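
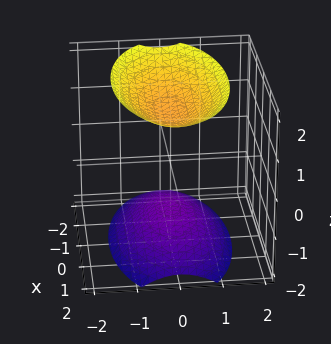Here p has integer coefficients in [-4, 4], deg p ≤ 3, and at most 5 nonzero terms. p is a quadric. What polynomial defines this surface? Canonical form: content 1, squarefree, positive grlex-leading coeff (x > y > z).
x^2 + 3*y^2 - 2*z^2 + 3

There are 2 components. Treating them together as one polynomial.
deg p = 2. Two sheets facing apart; a quadric.
Symmetries: mirror symmetry y ↦ −y ⇒ only even powers of y; it's symmetric under x → −x, forcing even powers of x; the z ↦ −z reflection is a symmetry, so z appears only in even powers.
Checking where it meets the axes: it misses every integer gridline on the y-axis; no x-intercept at any integer in the box.
Solving for integer coefficients yields p as stated.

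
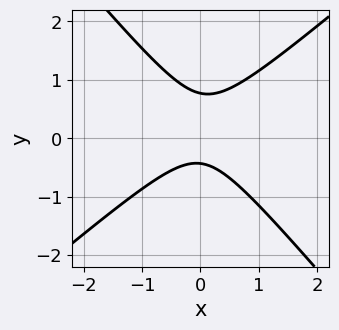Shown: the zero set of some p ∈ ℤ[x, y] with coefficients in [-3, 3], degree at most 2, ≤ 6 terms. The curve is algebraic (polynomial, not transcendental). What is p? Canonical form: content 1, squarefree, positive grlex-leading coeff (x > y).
(a) The degree is 2 — a generic line meets the curve in up to 2 points.
(b) Observable constraints: no x-intercept at any integer in the box.
(c) Fitting integer coefficients to these (and the overall shape) gives p.

3*x^2 - x*y - 3*y^2 + y + 1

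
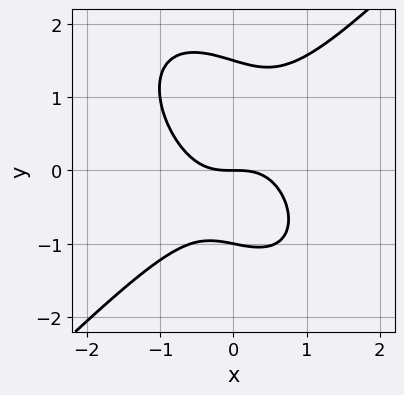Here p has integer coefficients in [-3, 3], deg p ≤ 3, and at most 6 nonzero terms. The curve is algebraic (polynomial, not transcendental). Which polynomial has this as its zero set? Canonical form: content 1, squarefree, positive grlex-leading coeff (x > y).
3*x^3 - x*y^2 - 2*y^3 + y^2 + 3*y

First, degree: the shape is more complex than any degree-2 curve, so deg p = 3.
Next, reading off the gridlines: the y-axis gridline crossings are at y ∈ {-1, 0}; it meets the x-axis at x = 0 (among the integer gridlines).
Finally, matching integer coefficients to the picture gives p.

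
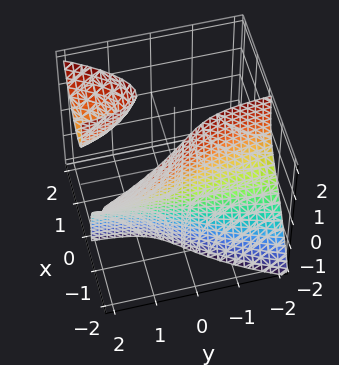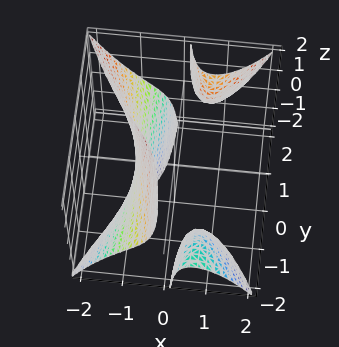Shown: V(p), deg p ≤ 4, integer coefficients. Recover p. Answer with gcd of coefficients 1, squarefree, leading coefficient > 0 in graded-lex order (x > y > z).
3*x^3 - 3*x*y*z + 2

1. There are 3 components. Treating them together as one polynomial.
2. Degree: a generic line meets the surface in up to 3 points, so deg p = 3.
3. Checking where it meets the axes: it misses every integer gridline on the z-axis; it misses every integer gridline on the y-axis.
4. Solving for integer coefficients yields p as stated.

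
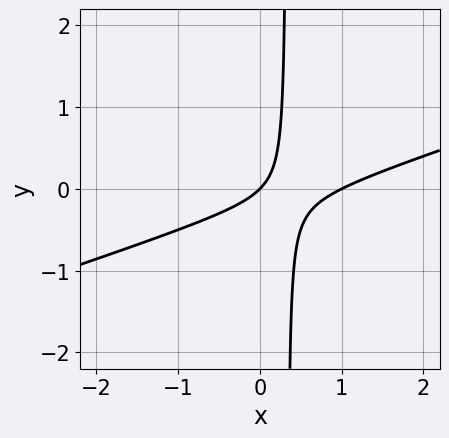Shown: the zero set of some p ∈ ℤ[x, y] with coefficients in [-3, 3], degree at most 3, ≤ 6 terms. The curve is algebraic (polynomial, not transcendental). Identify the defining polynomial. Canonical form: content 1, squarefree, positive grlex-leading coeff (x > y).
1. The degree is 2 — no degree-1 curve has this shape.
2. From the visible intercepts: among the integer gridlines, it crosses the x-axis at x ∈ {0, 1}; one y-axis crossing is at y = 0.
3. Together with the visible shape, these determine p as stated.

x^2 - 3*x*y - x + y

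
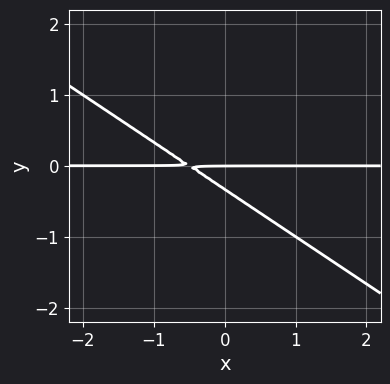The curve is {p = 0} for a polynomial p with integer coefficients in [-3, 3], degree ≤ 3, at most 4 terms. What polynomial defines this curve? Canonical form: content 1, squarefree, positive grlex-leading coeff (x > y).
2*x*y + 3*y^2 + y

(a) deg p = 2.
(b) From the visible intercepts: one y-axis crossing is at y = 0; the visible x-axis segment lies entirely on the curve.
(c) Solving for integer coefficients yields p as stated.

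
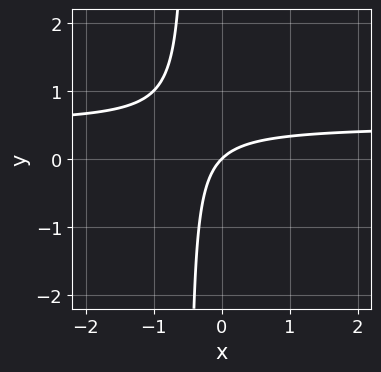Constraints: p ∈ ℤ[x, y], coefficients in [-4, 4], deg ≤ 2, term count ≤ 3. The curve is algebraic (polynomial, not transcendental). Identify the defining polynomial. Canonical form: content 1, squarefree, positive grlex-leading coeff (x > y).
2*x*y - x + y

First, the degree is 2 — a generic line meets the curve in up to 2 points.
Next, checking where it meets the axes: one y-axis crossing is at y = 0; it crosses the x-axis at the gridline x = 0.
Finally, together with the visible shape, these determine p as stated.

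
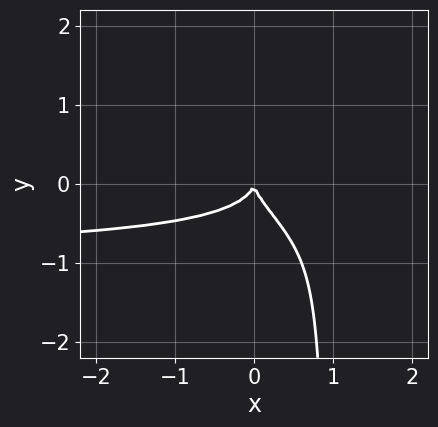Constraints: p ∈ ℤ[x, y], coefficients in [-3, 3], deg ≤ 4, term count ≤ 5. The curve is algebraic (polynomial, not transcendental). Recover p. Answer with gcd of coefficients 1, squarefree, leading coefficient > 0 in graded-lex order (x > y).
3*x*y^3 - 2*x^2*y - 2*x*y^2 - 3*y^3 - 2*x^2

Degree: no degree-3 curve has this shape, so deg p = 4.
Checking where it meets the axes: it meets the y-axis at y = 0 (among the integer gridlines); it meets the x-axis at x = 0 (among the integer gridlines).
Together with the visible shape, these determine p as stated.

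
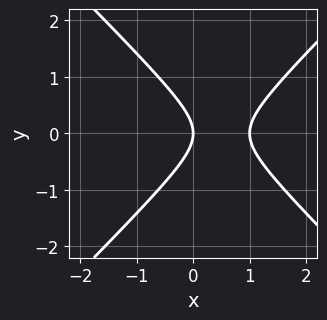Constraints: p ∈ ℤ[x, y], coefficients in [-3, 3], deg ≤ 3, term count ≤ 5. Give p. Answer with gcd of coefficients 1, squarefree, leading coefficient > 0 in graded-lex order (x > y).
The degree is 2 — a generic line meets the curve in up to 2 points.
Symmetries: the y ↦ −y reflection is a symmetry, so y appears only in even powers.
Reading off the gridlines: among the integer gridlines, it crosses the x-axis at x ∈ {0, 1}; one y-axis crossing is at y = 0.
These observations pin down the coefficients.

x^2 - y^2 - x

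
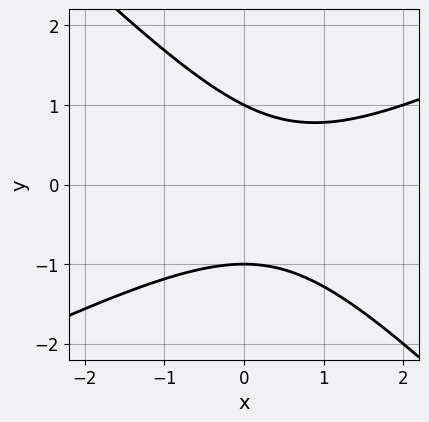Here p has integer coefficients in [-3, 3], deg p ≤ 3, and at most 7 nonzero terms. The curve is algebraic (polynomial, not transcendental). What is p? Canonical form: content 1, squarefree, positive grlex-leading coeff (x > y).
The degree is 2 — no degree-1 curve has this shape.
Reading off the gridlines: the y-axis gridline crossings are at y ∈ {-1, 1}; no x-intercept at any integer in the box.
The integer polynomial consistent with all of this is the stated p.

x^2 - x*y - 2*y^2 - x + 2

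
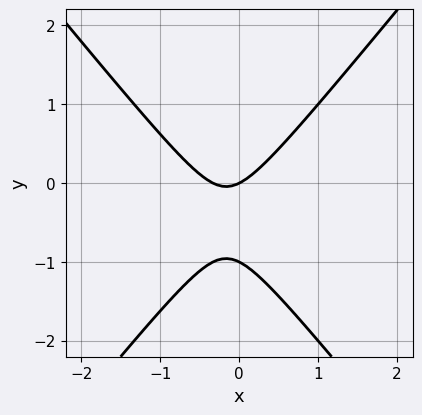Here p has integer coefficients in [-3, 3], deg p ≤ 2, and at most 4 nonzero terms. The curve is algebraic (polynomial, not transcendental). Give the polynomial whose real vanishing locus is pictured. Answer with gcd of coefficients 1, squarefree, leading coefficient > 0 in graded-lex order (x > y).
First, degree: a generic line meets the curve in up to 2 points, so deg p = 2.
Next, from the axis intercepts and sections: it meets the x-axis at x = 0 (among the integer gridlines); the y-axis gridline crossings are at y ∈ {-1, 0}.
Finally, the integer polynomial consistent with all of this is the stated p.

3*x^2 - 2*y^2 + x - 2*y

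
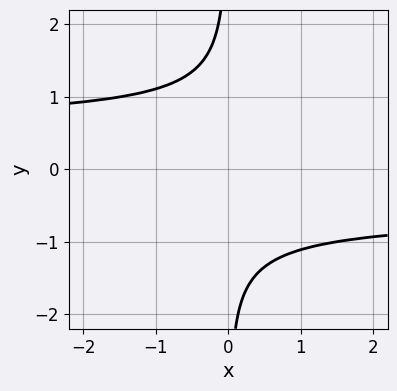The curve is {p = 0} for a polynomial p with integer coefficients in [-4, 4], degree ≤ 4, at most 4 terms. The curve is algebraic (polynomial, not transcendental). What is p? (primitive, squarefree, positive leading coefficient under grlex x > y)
The degree is 4 — no degree-3 curve has this shape.
Reading off the gridlines: the curve avoids every integer x-axis point in the box; it misses every integer gridline on the y-axis.
Solving for integer coefficients yields p as stated.

3*x*y^3 - x*y + 3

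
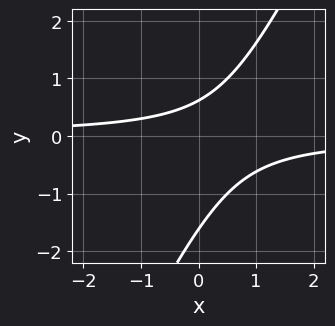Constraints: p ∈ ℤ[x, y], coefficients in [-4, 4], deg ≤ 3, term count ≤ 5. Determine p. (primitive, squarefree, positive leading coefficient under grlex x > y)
(a) deg p = 2. A generic line meets the curve in up to 2 points.
(b) Reading off the gridlines: it misses every integer gridline on the x-axis.
(c) Together with the visible shape, these determine p as stated.

2*x*y - y^2 - y + 1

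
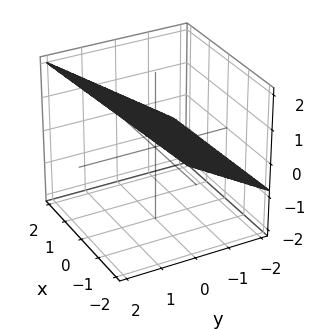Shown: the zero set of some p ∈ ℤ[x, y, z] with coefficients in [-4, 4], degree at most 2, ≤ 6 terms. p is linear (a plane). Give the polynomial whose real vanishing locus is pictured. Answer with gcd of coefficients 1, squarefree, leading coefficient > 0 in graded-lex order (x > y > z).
x - 3*y + 3*z - 2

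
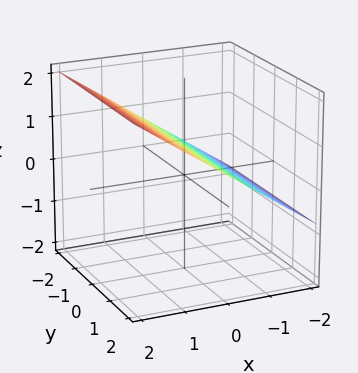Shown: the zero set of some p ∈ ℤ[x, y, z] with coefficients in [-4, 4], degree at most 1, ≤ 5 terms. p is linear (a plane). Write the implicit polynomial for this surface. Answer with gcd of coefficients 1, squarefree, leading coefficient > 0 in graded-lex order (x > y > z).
1. Degree: every cross-section is a straight line — this is a plane, so deg p = 1.
2. Reading off the gridlines: it misses every integer gridline on the y-axis; it crosses the x-axis at the gridline x = -1.
3. The integer polynomial consistent with all of this is the stated p.

2*x - 3*z + 2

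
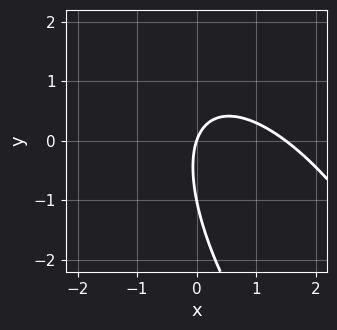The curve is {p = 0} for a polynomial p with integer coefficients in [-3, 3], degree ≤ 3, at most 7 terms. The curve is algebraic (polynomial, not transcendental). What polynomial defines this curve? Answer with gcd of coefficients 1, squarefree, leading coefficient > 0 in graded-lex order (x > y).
2*x^2 + 2*x*y + y^2 - 3*x + y

(a) deg p = 2.
(b) Checking where it meets the axes: it meets the x-axis at x = 0 (among the integer gridlines); the y-axis gridline crossings are at y ∈ {-1, 0}.
(c) Matching integer coefficients to the picture gives p.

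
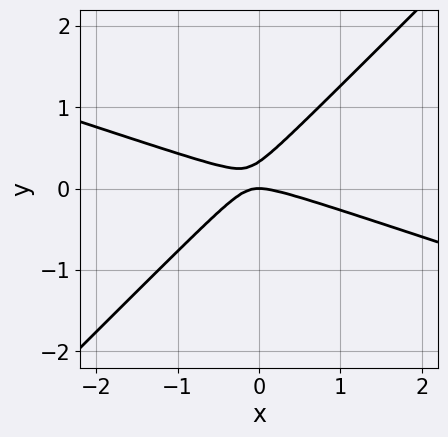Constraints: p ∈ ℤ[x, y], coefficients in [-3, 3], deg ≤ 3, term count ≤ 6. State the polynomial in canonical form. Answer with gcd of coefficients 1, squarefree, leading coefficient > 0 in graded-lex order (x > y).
First, the degree is 2 — no degree-1 curve has this shape.
Next, observable constraints: one y-axis crossing is at y = 0; it crosses the x-axis at the gridline x = 0.
Finally, these observations pin down the coefficients.

x^2 + 2*x*y - 3*y^2 + y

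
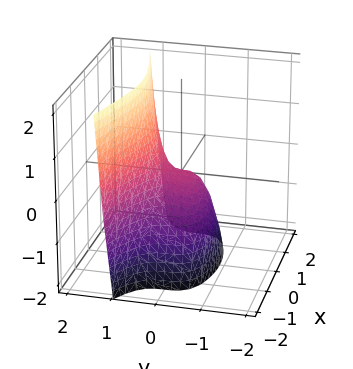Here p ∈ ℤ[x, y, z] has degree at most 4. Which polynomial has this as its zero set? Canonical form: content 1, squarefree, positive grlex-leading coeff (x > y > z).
3*y^3 - x^2 - z

(a) Degree: the shape is more complex than any degree-2 surface, so deg p = 3.
(b) From the visible intercepts: it crosses the y-axis at the gridline y = 0; it meets the z-axis at z = 0 (among the integer gridlines); one x-axis crossing is at x = 0.
(c) Matching integer coefficients to the picture gives p.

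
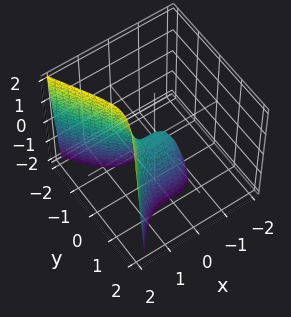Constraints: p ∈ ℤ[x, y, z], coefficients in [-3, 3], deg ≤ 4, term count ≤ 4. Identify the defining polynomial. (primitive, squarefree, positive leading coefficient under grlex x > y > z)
2*x^3 - 3*y^2 - z

deg p = 3. No degree-2 surface has this shape.
Observable constraints: one x-axis crossing is at x = 0; it meets the y-axis at y = 0 (among the integer gridlines); it crosses the z-axis at the gridline z = 0.
Solving for integer coefficients yields p as stated.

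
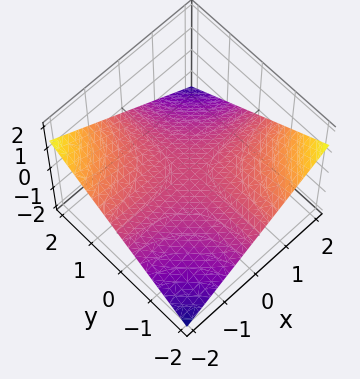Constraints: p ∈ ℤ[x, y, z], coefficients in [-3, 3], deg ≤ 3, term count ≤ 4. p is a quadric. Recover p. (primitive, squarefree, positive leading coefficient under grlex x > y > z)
(a) The degree is 2 — a hyperbolic paraboloid; a quadric.
(b) Observable constraints: every point of the y-axis in the box is on the surface; it meets the z-axis at z = 0 (among the integer gridlines); every point of the x-axis in the box is on the surface.
(c) Fitting integer coefficients to these (and the overall shape) gives p.

x*y + 3*z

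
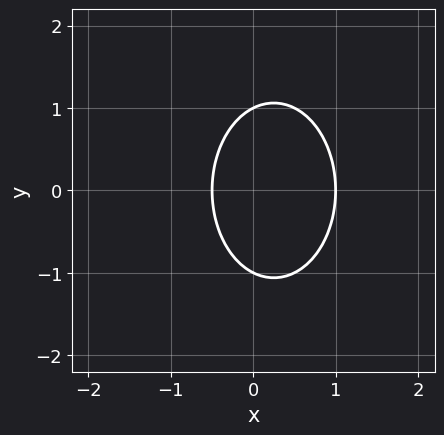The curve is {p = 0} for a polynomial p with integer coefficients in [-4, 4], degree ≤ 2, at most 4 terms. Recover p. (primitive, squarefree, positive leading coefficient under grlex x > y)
2*x^2 + y^2 - x - 1

First, deg p = 2.
Next, symmetries: it's symmetric under y → −y, forcing even powers of y.
Next, checking where it meets the axes: one x-axis crossing is at x = 1; the y-axis gridline crossings are at y ∈ {-1, 1}.
Finally, matching integer coefficients to the picture gives p.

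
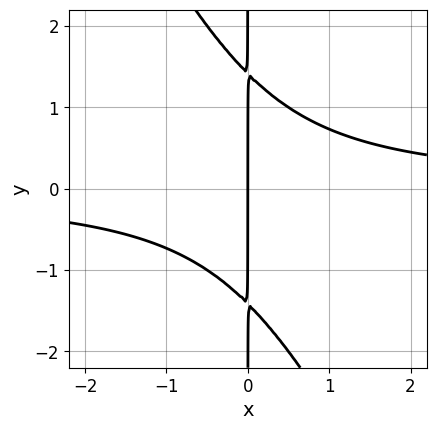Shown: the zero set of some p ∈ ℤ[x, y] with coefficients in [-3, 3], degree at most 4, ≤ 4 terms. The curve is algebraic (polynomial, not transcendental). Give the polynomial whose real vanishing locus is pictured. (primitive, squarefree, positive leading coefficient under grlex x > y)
2*x^2*y + x*y^2 - 2*x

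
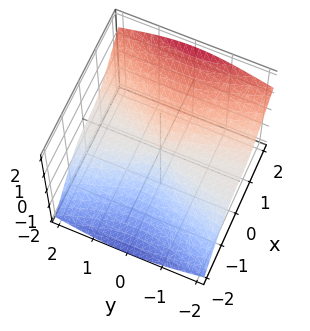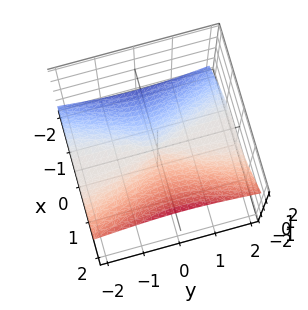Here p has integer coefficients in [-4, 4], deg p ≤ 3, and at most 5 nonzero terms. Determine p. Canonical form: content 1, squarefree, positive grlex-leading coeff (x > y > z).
(a) Degree: no degree-2 surface has this shape, so deg p = 3.
(b) Checking where it meets the axes: every point of the y-axis in the box is on the surface; every point of the z-axis in the box is on the surface; it crosses the x-axis at the gridline x = 0.
(c) These observations pin down the coefficients.

3*x^3 - 3*x^2*z - y^2*z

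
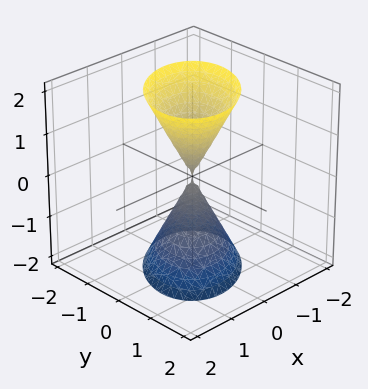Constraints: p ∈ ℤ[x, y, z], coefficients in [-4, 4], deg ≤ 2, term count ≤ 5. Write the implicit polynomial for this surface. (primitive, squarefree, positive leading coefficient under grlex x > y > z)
3*x^2 - 2*x*y + 3*y^2 - z^2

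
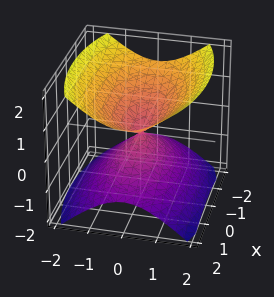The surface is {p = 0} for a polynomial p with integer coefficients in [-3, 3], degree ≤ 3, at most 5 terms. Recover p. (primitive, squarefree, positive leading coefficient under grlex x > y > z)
1. I count 2 distinct pieces. Treating them together as one polynomial.
2. The degree is 2 — a double cone through the origin; a quadric.
3. Symmetries: it's symmetric under y → −y, forcing even powers of y; mirror symmetry x ↦ −x ⇒ only even powers of x; it's symmetric under z → −z, forcing even powers of z.
4. From the visible intercepts: it crosses the y-axis at the gridline y = 0; one z-axis crossing is at z = 0; it meets the x-axis at x = 0 (among the integer gridlines).
5. Solving for integer coefficients yields p as stated.

x^2 + 3*y^2 - 3*z^2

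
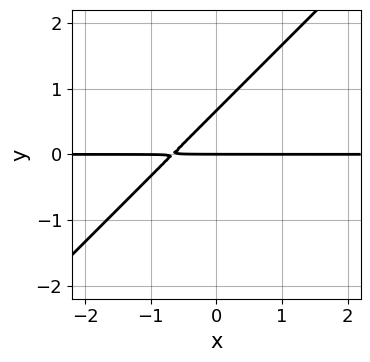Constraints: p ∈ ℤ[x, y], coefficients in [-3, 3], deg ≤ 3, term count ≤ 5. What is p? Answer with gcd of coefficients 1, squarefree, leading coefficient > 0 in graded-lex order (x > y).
3*x*y - 3*y^2 + 2*y

First, degree: no degree-1 curve has this shape, so deg p = 2.
Next, from the visible intercepts: the visible x-axis segment lies entirely on the curve; one y-axis crossing is at y = 0.
Finally, matching integer coefficients to the picture gives p.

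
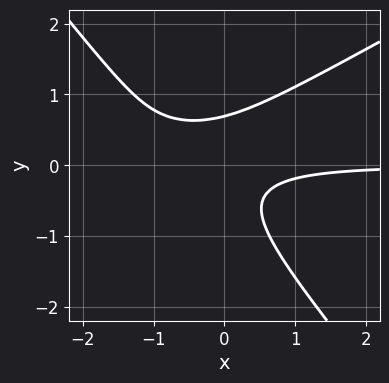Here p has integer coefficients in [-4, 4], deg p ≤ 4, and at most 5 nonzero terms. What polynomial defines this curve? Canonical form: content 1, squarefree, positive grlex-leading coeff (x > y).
1. Degree: the shape is more complex than any degree-2 curve, so deg p = 3.
2. Checking where it meets the axes: it misses every integer gridline on the x-axis.
3. Solving for integer coefficients yields p as stated.

2*x^2*y - 2*x*y^2 - 3*y^3 + 3*x*y + 1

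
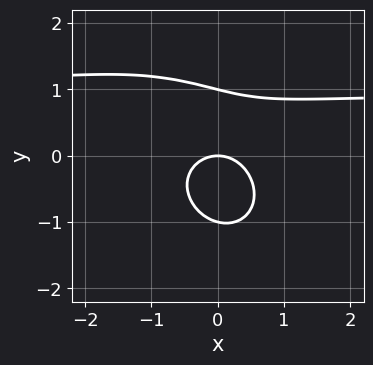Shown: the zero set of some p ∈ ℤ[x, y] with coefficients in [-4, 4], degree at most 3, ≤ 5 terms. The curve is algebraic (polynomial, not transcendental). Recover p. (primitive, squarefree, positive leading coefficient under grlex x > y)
2*x^2*y + x*y^2 + 2*y^3 - 2*x^2 - 2*y

(a) The degree is 3 — a generic line meets the curve in up to 3 points.
(b) From the visible intercepts: the y-axis gridline crossings are at y ∈ {-1, 0, 1}; it crosses the x-axis at the gridline x = 0.
(c) Solving for integer coefficients yields p as stated.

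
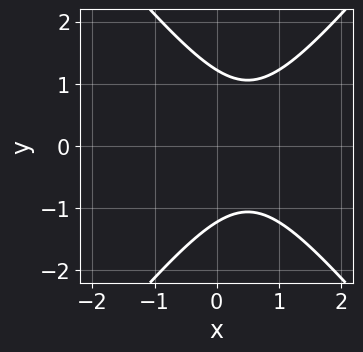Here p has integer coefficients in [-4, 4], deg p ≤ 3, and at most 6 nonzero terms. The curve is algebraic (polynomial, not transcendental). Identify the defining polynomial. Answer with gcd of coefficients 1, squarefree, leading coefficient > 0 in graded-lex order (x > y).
The degree is 2 — the shape is more complex than any degree-1 curve.
Symmetries: it's symmetric under y → −y, forcing even powers of y.
Checking where it meets the axes: it misses every integer gridline on the x-axis.
Assembling these constraints gives the stated polynomial.

3*x^2 - 2*y^2 - 3*x + 3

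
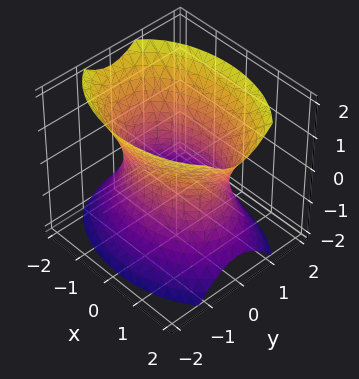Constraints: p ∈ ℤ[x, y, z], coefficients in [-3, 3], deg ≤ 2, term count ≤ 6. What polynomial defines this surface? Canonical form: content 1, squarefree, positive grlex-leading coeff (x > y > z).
x^2 + 2*y^2 - z^2 - 2

(a) The degree is 2 — one connected sheet with a waist; a quadric.
(b) Symmetries: mirror symmetry z ↦ −z ⇒ only even powers of z; mirror symmetry x ↦ −x ⇒ only even powers of x; it's symmetric under y → −y, forcing even powers of y.
(c) From the axis intercepts and sections: the surface avoids every integer z-axis point in the box; among the integer gridlines, it crosses the y-axis at y ∈ {-1, 1}.
(d) These observations pin down the coefficients.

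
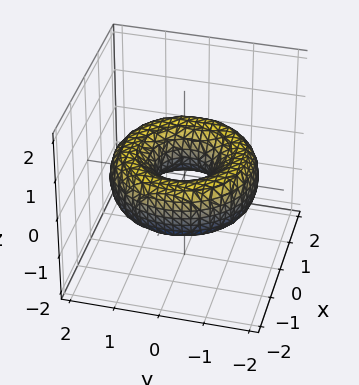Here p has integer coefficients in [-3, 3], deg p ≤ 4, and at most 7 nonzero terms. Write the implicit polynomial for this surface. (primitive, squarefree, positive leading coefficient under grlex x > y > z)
x^4 + 2*x^2*y^2 + y^4 - 3*x^2 - 3*y^2 + 3*z^2 + 1

First, degree: no degree-3 surface has this shape, so deg p = 4.
Next, symmetries: the surface is invariant under rotation about z: p = q(x² + y², z).
Next, from the axis intercepts and sections: the surface avoids every integer z-axis point in the box; a circular section at z = 0 has radius between 0 and 1.
Finally, solving for integer coefficients yields p as stated.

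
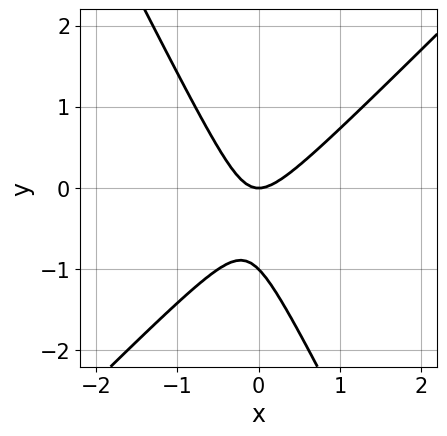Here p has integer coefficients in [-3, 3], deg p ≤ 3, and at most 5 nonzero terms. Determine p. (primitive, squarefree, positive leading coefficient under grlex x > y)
2*x^2 - x*y - y^2 - y

1. deg p = 2. No degree-1 curve has this shape.
2. Observable constraints: the y-axis gridline crossings are at y ∈ {-1, 0}; it crosses the x-axis at the gridline x = 0.
3. Fitting integer coefficients to these (and the overall shape) gives p.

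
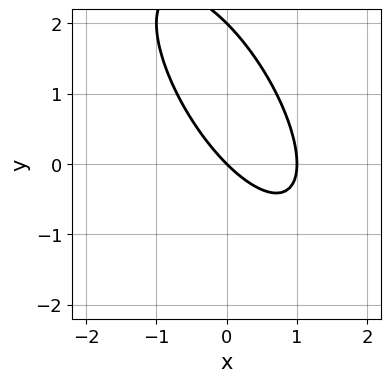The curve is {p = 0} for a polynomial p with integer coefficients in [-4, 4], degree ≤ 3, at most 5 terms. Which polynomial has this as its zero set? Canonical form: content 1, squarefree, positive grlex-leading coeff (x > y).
2*x^2 + 2*x*y + y^2 - 2*x - 2*y

deg p = 2. The shape is more complex than any degree-1 curve.
Reading off the gridlines: the x-axis gridline crossings are at x ∈ {0, 1}; among the integer gridlines, it crosses the y-axis at y ∈ {0, 2}.
Together with the visible shape, these determine p as stated.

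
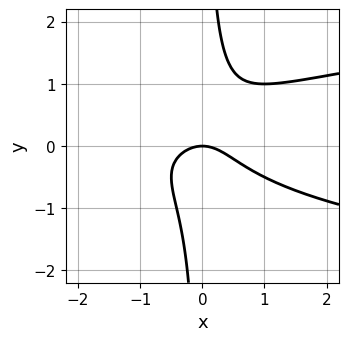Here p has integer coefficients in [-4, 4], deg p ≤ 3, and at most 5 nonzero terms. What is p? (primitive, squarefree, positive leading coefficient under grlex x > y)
2*x*y^2 - x^2 - y

1. Degree: a generic line meets the curve in up to 3 points, so deg p = 3.
2. From the visible intercepts: one x-axis crossing is at x = 0; it crosses the y-axis at the gridline y = 0.
3. These observations pin down the coefficients.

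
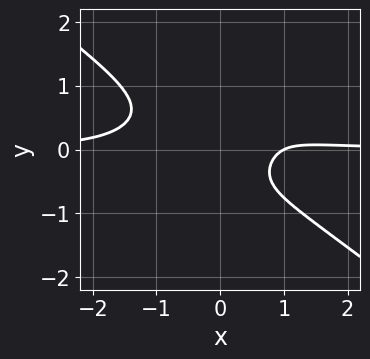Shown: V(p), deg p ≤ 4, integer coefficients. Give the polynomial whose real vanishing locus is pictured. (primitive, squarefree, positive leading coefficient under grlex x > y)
2*x^3*y - 2*x*y^3 + 2*y^4 - x + 1

1. deg p = 4. The shape is more complex than any degree-3 curve.
2. Checking where it meets the axes: it crosses the x-axis at the gridline x = 1; the curve avoids every integer y-axis point in the box.
3. Fitting integer coefficients to these (and the overall shape) gives p.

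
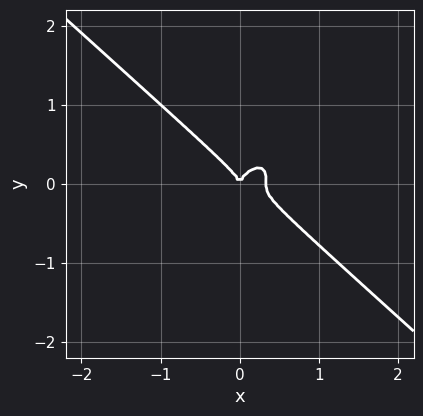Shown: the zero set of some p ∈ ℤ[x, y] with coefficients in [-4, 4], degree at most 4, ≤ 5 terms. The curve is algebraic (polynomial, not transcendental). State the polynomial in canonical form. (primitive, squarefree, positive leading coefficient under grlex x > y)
First, deg p = 3. The shape is more complex than any degree-2 curve.
Then, from the visible intercepts: it meets the x-axis at x = 0 (among the integer gridlines); it meets the y-axis at y = 0 (among the integer gridlines).
Finally, putting this together gives p.

3*x^3 - x*y^2 + 3*y^3 - x^2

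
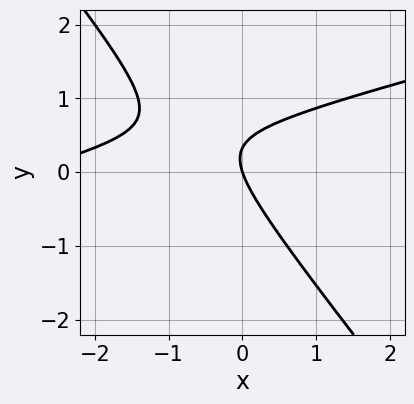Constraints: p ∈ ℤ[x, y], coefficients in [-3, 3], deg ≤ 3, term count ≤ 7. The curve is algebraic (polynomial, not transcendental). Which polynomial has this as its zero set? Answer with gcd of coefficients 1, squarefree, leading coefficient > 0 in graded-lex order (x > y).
1. The degree is 2 — no degree-1 curve has this shape.
2. From the visible intercepts: it crosses the y-axis at the gridline y = 0; it meets the x-axis at x = 0 (among the integer gridlines).
3. Matching integer coefficients to the picture gives p.

x^2 - 3*x*y - 3*y^2 + 3*x + y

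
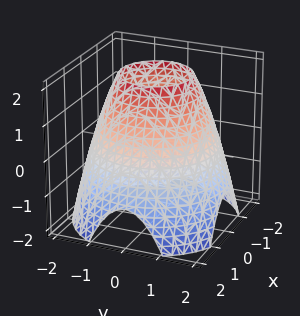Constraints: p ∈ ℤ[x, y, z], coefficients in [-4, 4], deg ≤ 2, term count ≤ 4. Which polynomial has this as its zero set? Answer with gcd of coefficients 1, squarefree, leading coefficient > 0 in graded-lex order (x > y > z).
First, deg p = 2.
Then, symmetries: every cross-section ⟂ z is a circle, so x, y appear only via x² + y².
Next, checking where it meets the axes: no z-intercept at any integer in the box; a circular section at z = 2 has radius exactly 1.
Finally, fitting integer coefficients to these (and the overall shape) gives p.

x^2 + y^2 + z - 3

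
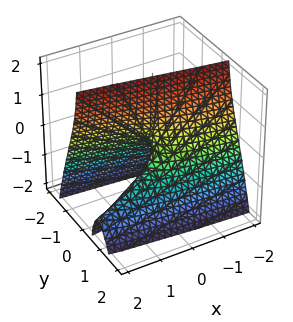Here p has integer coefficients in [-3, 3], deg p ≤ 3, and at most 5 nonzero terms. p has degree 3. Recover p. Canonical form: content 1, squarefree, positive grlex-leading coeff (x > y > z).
1. The degree is 3 — a generic line meets the surface in up to 3 points.
2. Against the integer gridlines: the visible z-axis segment lies entirely on the surface; it meets the y-axis at y = 0 (among the integer gridlines); it meets the x-axis at x = 0 (among the integer gridlines).
3. Assembling these constraints gives the stated polynomial.

3*y^3 + 3*y*z + x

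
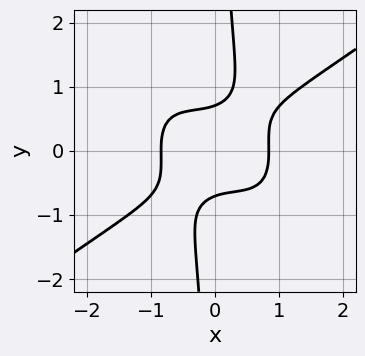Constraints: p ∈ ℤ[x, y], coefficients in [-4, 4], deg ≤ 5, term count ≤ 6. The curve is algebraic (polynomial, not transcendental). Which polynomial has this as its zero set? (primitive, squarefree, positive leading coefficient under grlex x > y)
2*x^4 - 2*x^2*y^2 - 3*x*y^3 + 2*y^2 - 1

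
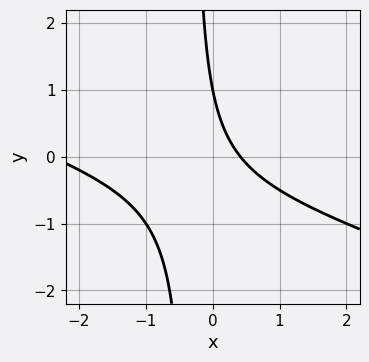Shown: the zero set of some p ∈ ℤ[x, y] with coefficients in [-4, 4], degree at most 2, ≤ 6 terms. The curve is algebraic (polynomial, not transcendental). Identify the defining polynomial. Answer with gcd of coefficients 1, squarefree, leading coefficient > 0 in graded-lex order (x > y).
x^2 + 3*x*y + 2*x + y - 1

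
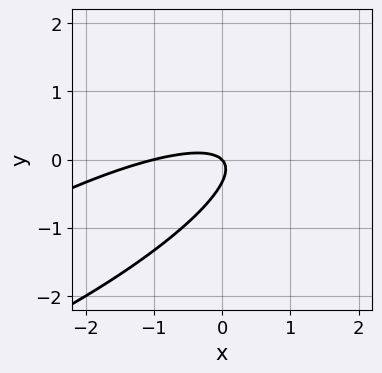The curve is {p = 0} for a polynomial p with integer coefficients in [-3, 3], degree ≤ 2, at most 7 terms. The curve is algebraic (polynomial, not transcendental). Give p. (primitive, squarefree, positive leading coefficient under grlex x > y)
deg p = 2.
From the visible intercepts: it crosses the y-axis at the gridline y = 0; among the integer gridlines, it crosses the x-axis at x ∈ {-1, 0}.
Together with the visible shape, these determine p as stated.

x^2 - 3*x*y + 3*y^2 + x + y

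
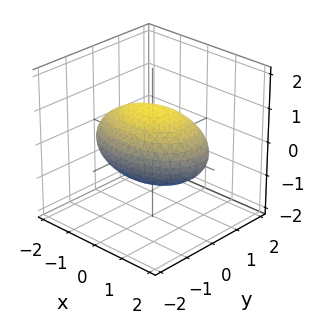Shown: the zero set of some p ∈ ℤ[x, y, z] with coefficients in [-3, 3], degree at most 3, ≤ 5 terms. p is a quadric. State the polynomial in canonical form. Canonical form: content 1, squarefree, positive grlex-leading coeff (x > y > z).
x^2 + 2*y^2 + 3*z^2 - 3

(a) The degree is 2 — bounded and convex; a quadric.
(b) Symmetries: mirror symmetry z ↦ −z ⇒ only even powers of z; mirror symmetry x ↦ −x ⇒ only even powers of x; the y ↦ −y reflection is a symmetry, so y appears only in even powers.
(c) Observable constraints: the z-axis gridline crossings are at z ∈ {-1, 1}.
(d) Assembling these constraints gives the stated polynomial.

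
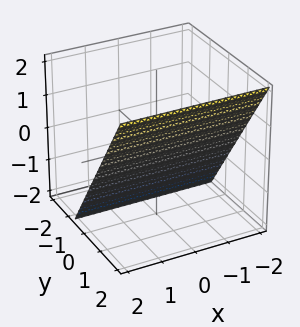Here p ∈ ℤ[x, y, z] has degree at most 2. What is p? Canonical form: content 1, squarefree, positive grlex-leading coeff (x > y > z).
1. Degree: every cross-section is a straight line — this is a plane, so deg p = 1.
2. Against the integer gridlines: the surface avoids every integer x-axis point in the box; it meets the z-axis at z = -1 (among the integer gridlines).
3. The integer polynomial consistent with all of this is the stated p.

3*y - 2*z - 2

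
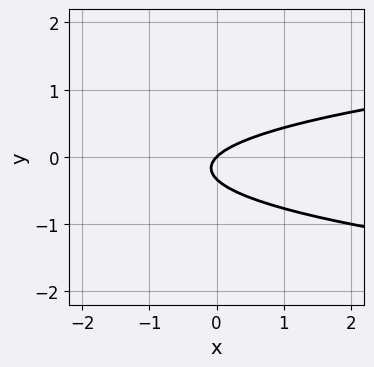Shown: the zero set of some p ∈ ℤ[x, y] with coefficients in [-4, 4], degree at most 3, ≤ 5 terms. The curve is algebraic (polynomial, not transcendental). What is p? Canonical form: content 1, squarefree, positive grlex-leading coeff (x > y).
3*y^2 - x + y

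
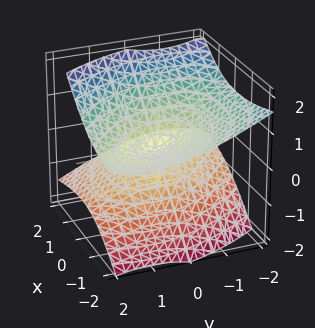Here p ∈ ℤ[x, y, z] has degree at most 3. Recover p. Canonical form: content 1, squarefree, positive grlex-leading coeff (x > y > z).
I count 2 distinct pieces. Treating them together as one polynomial.
deg p = 2. The shape is more complex than any degree-1 surface.
Reading off the gridlines: it crosses the x-axis at the gridline x = 0; it crosses the z-axis at the gridline z = 0; one y-axis crossing is at y = 0.
Solving for integer coefficients yields p as stated.

x^2 + x*y + 2*x*z + y^2 - 3*z^2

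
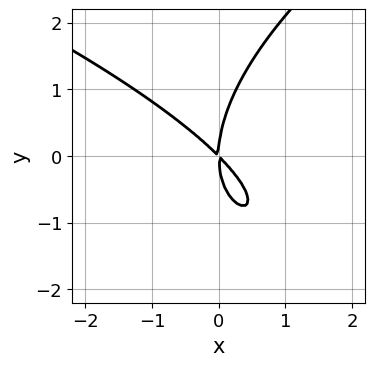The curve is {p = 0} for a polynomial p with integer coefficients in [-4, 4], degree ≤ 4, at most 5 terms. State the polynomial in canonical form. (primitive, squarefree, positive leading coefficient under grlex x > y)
deg p = 3.
Observable constraints: one x-axis crossing is at x = 0; it crosses the y-axis at the gridline y = 0.
Together with the visible shape, these determine p as stated.

y^3 - 3*x^2 - 3*x*y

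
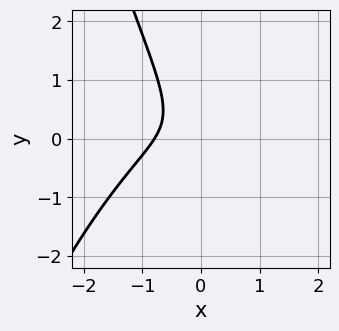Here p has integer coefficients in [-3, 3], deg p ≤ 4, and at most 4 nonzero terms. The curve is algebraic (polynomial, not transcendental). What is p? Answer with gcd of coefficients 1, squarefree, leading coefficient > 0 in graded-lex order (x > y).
2*x^3 + 3*x*y + 2*y^2 + 1

(a) Degree: no degree-2 curve has this shape, so deg p = 3.
(b) From the axis intercepts and sections: no y-intercept at any integer in the box.
(c) These observations pin down the coefficients.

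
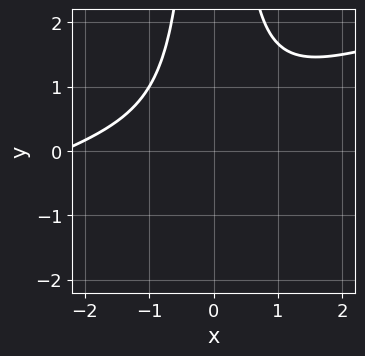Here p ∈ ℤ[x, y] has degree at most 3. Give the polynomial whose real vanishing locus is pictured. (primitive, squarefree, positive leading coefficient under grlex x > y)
x^3 - 3*x^2*y + 2*x^2 + 2

1. deg p = 3. No degree-2 curve has this shape.
2. Observable constraints: the curve avoids every integer x-axis point in the box; it misses every integer gridline on the y-axis.
3. Putting this together gives p.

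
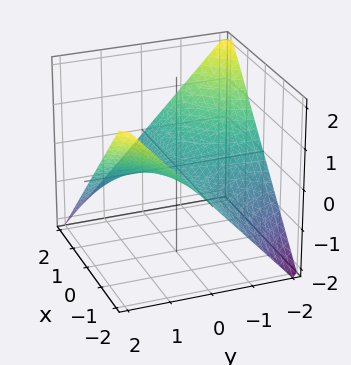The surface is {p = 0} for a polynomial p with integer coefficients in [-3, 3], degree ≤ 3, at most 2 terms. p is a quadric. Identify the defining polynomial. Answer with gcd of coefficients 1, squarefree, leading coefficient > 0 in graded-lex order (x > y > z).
x*y + 2*z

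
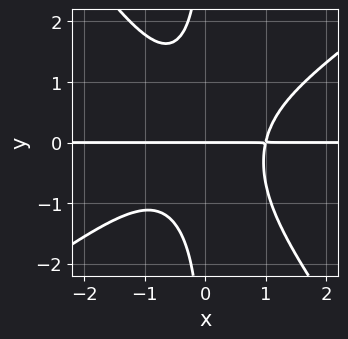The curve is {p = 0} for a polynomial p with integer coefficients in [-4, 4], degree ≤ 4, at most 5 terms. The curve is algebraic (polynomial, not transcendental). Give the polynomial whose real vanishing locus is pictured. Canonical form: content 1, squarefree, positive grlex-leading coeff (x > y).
deg p = 4. The shape is more complex than any degree-3 curve.
From the visible intercepts: every point of the x-axis in the box is on the curve; it crosses the y-axis at the gridline y = 0.
Solving for integer coefficients yields p as stated.

3*x^3*y - 2*x^2*y^2 - 3*x*y^3 - 3*y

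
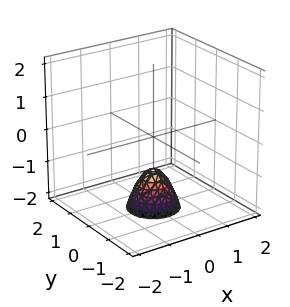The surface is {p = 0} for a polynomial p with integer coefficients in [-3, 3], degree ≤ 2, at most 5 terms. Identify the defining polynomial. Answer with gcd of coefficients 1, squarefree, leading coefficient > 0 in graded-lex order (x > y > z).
1. deg p = 2. A generic line meets the surface in up to 2 points.
2. Symmetries: every cross-section ⟂ z is a circle, so x, y appear only via x² + y².
3. From the axis intercepts and sections: it meets the z-axis at z = -1 (among the integer gridlines); a circular section at z = -2 has radius between 0 and 1; the surface avoids every integer x-axis point in the box.
4. Solving for integer coefficients yields p as stated.

2*x^2 + 2*y^2 + z + 1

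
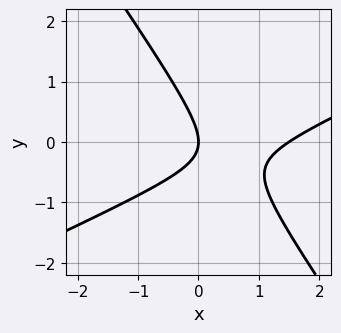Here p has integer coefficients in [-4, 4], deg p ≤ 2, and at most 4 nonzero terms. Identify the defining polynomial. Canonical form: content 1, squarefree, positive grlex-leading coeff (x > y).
(a) The degree is 2 — no degree-1 curve has this shape.
(b) Checking where it meets the axes: it crosses the y-axis at the gridline y = 0; it meets the x-axis at x = 0 (among the integer gridlines).
(c) These observations pin down the coefficients.

2*x^2 - 3*x*y - 3*y^2 - 3*x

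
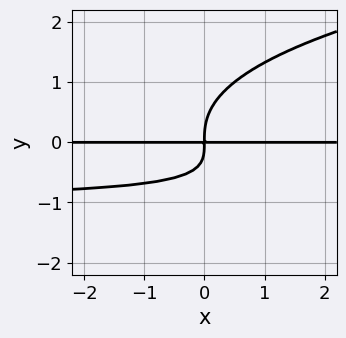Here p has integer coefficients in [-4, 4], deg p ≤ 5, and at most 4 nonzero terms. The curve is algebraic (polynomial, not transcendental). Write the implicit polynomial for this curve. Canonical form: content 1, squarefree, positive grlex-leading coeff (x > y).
y^4 - x*y^2 - x*y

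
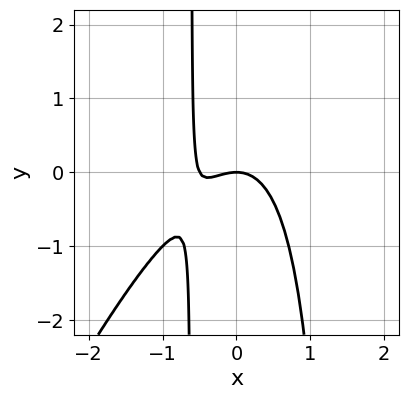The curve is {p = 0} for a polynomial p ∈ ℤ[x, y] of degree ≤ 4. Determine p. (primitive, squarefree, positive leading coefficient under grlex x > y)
The degree is 3 — a generic line meets the curve in up to 3 points.
Observable constraints: one y-axis crossing is at y = 0; it meets the x-axis at x = 0 (among the integer gridlines).
Matching integer coefficients to the picture gives p.

2*x^3 - x^2*y + x^2 + x*y + y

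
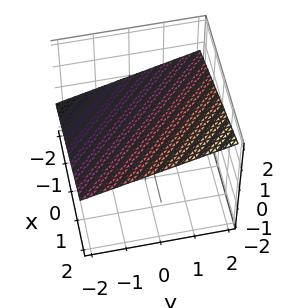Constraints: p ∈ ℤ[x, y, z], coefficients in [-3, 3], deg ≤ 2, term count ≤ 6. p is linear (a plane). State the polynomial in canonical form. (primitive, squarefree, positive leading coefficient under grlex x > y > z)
x + y - 3*z + 2

Degree: every cross-section is a straight line — this is a plane, so deg p = 1.
From the axis intercepts and sections: it meets the x-axis at x = -2 (among the integer gridlines); it meets the y-axis at y = -2 (among the integer gridlines).
The integer polynomial consistent with all of this is the stated p.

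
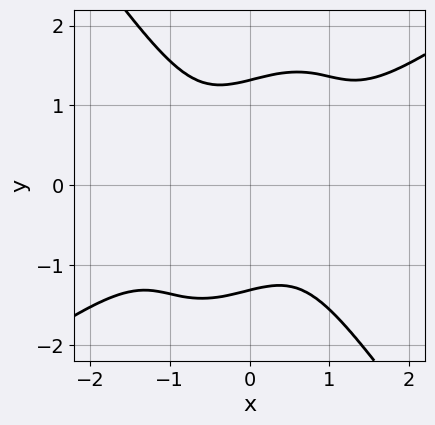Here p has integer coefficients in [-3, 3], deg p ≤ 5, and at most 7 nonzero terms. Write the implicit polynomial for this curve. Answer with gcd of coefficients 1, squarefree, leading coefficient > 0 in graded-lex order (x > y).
2*x^4 - 3*x^3*y + x*y^3 - y^4 + 3

First, deg p = 4.
Then, from the axis intercepts and sections: no x-intercept at any integer in the box.
Finally, fitting integer coefficients to these (and the overall shape) gives p.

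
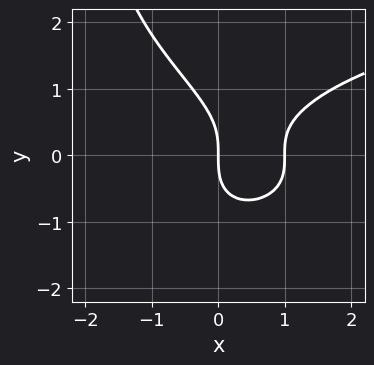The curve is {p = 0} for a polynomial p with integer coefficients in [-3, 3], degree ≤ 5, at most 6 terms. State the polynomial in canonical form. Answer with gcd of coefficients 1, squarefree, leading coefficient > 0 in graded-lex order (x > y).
x*y^3 + 2*y^3 - 3*x^2 + 3*x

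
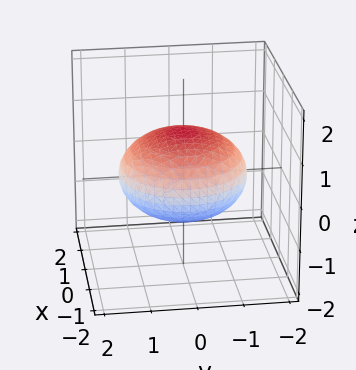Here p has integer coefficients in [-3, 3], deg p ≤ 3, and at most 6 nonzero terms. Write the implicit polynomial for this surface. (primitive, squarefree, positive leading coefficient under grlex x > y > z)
x^2 + y^2 + 2*z^2 - 2

(a) deg p = 2. A generic line meets the surface in up to 2 points.
(b) Symmetry: every cross-section ⟂ z is a circle, so x, y appear only via x² + y².
(c) Reading off the gridlines: a circular section at z = 0 has radius between 1 and 2; the z-axis gridline crossings are at z ∈ {-1, 1}.
(d) These observations pin down the coefficients.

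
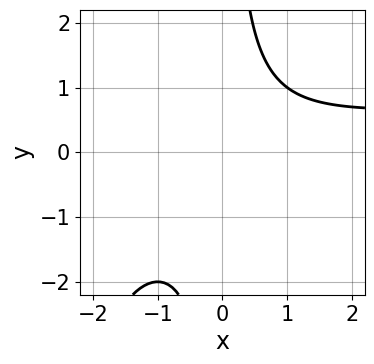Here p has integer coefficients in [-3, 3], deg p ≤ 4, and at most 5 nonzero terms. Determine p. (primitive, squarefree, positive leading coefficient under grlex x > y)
Degree: a generic line meets the curve in up to 3 points, so deg p = 3.
From the axis intercepts and sections: no x-intercept at any integer in the box; no y-intercept at any integer in the box.
Assembling these constraints gives the stated polynomial.

x^2*y - x^2 + 3*x*y - 3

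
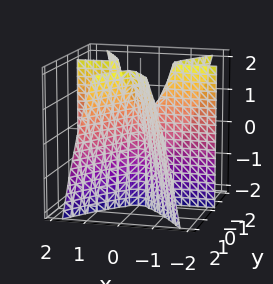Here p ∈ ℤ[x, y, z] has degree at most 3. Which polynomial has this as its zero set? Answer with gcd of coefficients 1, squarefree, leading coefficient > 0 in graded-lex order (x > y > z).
The degree is 3 — a generic line meets the surface in up to 3 points.
From the axis intercepts and sections: the y-axis gridline crossings are at y ∈ {-1, 0}; it meets the x-axis at x = 0 (among the integer gridlines); the visible z-axis segment lies entirely on the surface.
Matching integer coefficients to the picture gives p.

3*x^2*y - y^3 + y^2*z + x^2 - y^2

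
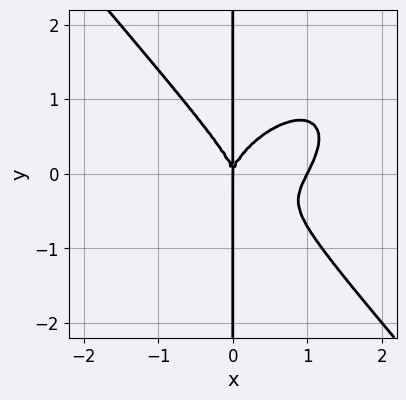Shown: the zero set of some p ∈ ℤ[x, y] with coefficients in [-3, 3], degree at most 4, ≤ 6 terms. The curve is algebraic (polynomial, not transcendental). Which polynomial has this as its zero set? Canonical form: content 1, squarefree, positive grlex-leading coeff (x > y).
The degree is 4 — the shape is more complex than any degree-3 curve.
Observable constraints: every point of the y-axis in the box is on the curve; among the integer gridlines, it crosses the x-axis at x ∈ {0, 1}.
These observations pin down the coefficients.

2*x^4 - x^3*y + 2*x*y^3 - 2*x^3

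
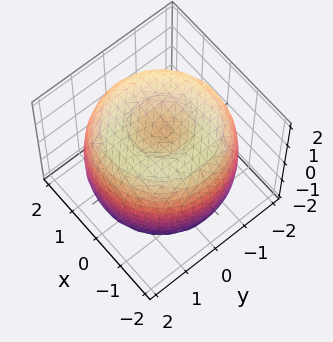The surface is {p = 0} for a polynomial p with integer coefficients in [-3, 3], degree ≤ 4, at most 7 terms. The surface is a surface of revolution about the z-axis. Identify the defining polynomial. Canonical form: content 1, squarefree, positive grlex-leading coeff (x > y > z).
1. Degree: the shape is more complex than any degree-3 surface, so deg p = 4.
2. Symmetry: the surface is invariant under rotation about z: p = q(x² + y², z).
3. Observable constraints: a circular section at z = 0 has radius between 1 and 2.
4. Solving for integer coefficients yields p as stated.

x^4 + 2*x^2*y^2 + y^4 - 3*x^2 - 3*y^2 + 2*z^2 - 3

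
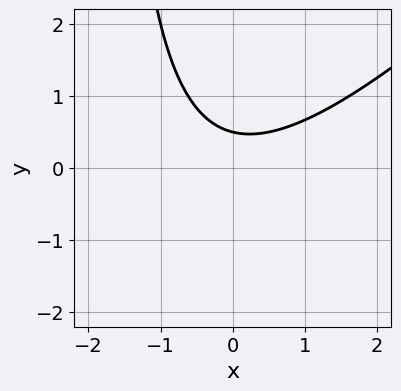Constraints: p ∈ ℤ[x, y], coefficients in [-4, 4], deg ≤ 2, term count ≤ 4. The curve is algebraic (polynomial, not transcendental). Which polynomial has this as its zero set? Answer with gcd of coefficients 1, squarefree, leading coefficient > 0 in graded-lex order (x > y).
x^2 - x*y - 2*y + 1

First, deg p = 2.
Then, from the visible intercepts: no x-intercept at any integer in the box.
Finally, assembling these constraints gives the stated polynomial.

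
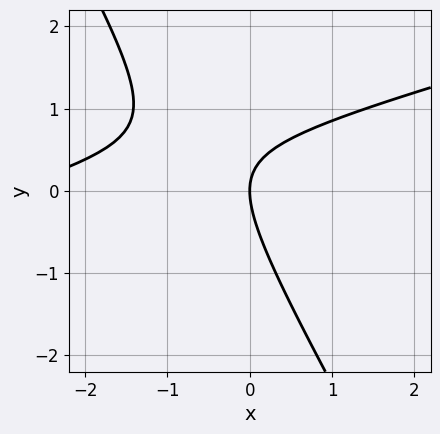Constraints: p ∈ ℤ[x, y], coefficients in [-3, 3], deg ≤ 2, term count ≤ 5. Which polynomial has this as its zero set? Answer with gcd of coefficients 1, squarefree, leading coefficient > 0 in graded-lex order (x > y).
x^2 - 3*x*y - 2*y^2 + 3*x

1. The degree is 2 — a generic line meets the curve in up to 2 points.
2. From the axis intercepts and sections: one x-axis crossing is at x = 0; one y-axis crossing is at y = 0.
3. Matching integer coefficients to the picture gives p.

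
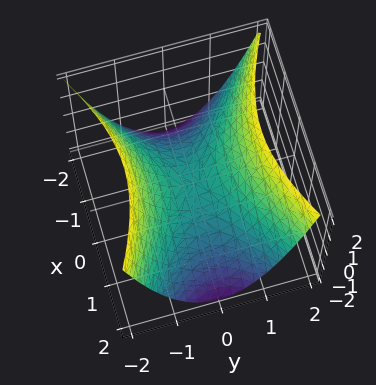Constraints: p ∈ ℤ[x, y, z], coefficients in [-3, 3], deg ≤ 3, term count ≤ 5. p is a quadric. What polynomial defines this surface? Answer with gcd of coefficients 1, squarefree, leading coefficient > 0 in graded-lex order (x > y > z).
The degree is 2 — a hyperbolic paraboloid; a quadric.
Symmetries: mirror symmetry y ↦ −y ⇒ only even powers of y; the x ↦ −x reflection is a symmetry, so x appears only in even powers.
From the visible intercepts: it meets the z-axis at z = 0 (among the integer gridlines); it crosses the y-axis at the gridline y = 0; it meets the x-axis at x = 0 (among the integer gridlines).
Fitting integer coefficients to these (and the overall shape) gives p.

x^2 - 2*y^2 + 2*z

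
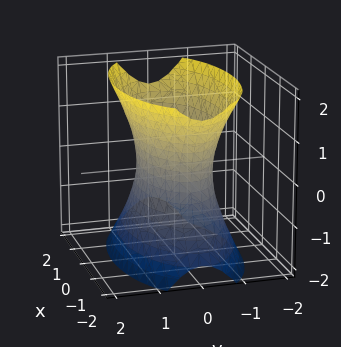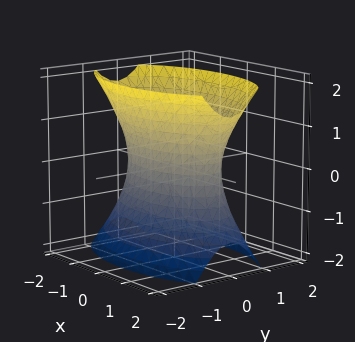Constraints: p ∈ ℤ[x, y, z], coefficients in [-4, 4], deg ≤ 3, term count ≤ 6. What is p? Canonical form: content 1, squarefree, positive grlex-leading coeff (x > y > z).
x^2 + 3*y^2 - z^2 - 2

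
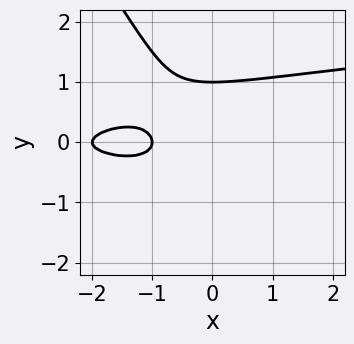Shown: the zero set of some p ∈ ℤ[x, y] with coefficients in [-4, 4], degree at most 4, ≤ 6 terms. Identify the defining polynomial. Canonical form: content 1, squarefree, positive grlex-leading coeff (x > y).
3*x*y^2 + 2*y^3 - x^2 - 3*x - 2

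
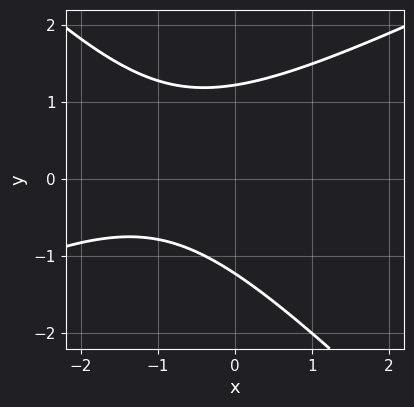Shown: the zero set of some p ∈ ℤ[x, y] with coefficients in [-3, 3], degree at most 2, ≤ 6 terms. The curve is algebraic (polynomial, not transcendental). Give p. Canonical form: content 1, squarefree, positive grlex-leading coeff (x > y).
x^2 - x*y - 2*y^2 + 2*x + 3

The degree is 2 — no degree-1 curve has this shape.
From the visible intercepts: no x-intercept at any integer in the box.
Matching integer coefficients to the picture gives p.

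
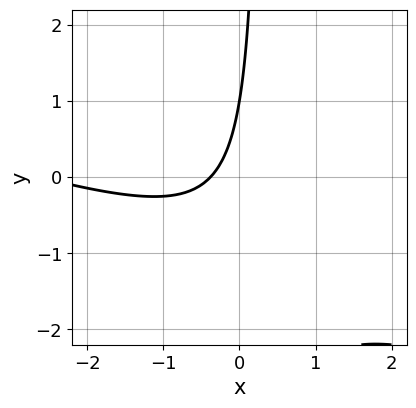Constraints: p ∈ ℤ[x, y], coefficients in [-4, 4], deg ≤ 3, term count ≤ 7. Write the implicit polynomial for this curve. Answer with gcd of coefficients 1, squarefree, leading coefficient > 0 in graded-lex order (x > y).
Degree: the shape is more complex than any degree-1 curve, so deg p = 2.
Against the integer gridlines: one y-axis crossing is at y = 1.
These observations pin down the coefficients.

x^2 + 3*x*y + 3*x - y + 1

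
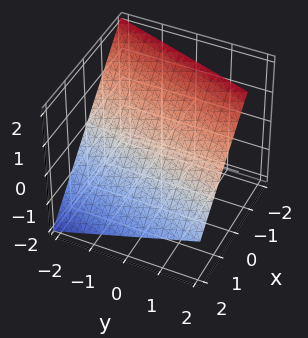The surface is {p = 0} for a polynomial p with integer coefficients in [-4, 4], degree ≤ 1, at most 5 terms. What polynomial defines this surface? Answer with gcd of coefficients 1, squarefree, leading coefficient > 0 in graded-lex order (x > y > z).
1. The degree is 1 — the surface is flat (a plane).
2. Against the integer gridlines: it crosses the y-axis at the gridline y = -2.
3. These observations pin down the coefficients.

3*x - y + 3*z - 2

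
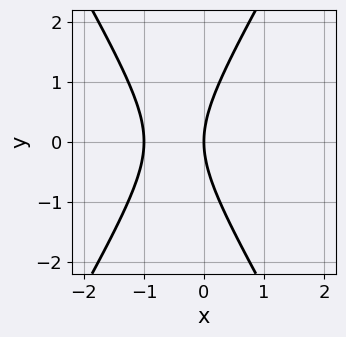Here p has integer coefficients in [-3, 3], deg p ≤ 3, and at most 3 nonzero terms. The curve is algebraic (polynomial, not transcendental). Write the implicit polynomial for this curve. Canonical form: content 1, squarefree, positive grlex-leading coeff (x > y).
3*x^2 - y^2 + 3*x

Degree: a generic line meets the curve in up to 2 points, so deg p = 2.
Symmetries: it's symmetric under y → −y, forcing even powers of y.
Against the integer gridlines: it crosses the y-axis at the gridline y = 0; among the integer gridlines, it crosses the x-axis at x ∈ {-1, 0}.
Putting this together gives p.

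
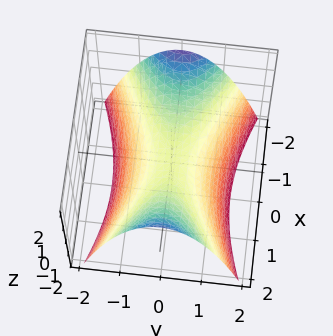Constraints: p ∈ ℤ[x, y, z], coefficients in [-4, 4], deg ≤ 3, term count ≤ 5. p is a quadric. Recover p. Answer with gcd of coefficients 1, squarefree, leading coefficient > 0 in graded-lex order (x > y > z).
deg p = 2. A hyperbolic paraboloid; a quadric.
Symmetries: the x ↦ −x reflection is a symmetry, so x appears only in even powers; it's symmetric under y → −y, forcing even powers of y.
Reading off the gridlines: it crosses the x-axis at the gridline x = 0; one z-axis crossing is at z = 0; it crosses the y-axis at the gridline y = 0.
Matching integer coefficients to the picture gives p.

x^2 - 3*y^2 - 3*z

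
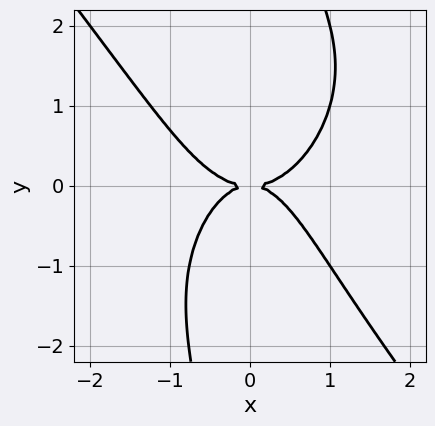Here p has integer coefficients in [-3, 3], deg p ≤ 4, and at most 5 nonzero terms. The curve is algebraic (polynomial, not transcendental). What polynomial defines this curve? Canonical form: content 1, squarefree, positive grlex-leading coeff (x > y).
First, deg p = 4. The shape is more complex than any degree-3 curve.
Then, from the visible intercepts: it crosses the x-axis at the gridline x = 0; one y-axis crossing is at y = 0.
Finally, solving for integer coefficients yields p as stated.

2*x^4 + x*y^3 - x^2*y - 2*y^2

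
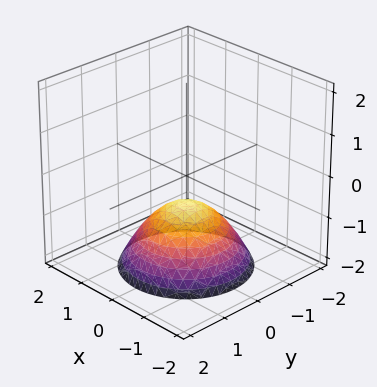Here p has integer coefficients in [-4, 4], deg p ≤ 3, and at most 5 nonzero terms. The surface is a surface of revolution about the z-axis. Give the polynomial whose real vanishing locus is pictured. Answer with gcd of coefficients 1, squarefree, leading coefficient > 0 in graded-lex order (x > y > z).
deg p = 2. The shape is more complex than any degree-1 surface.
Symmetries: rotational symmetry about the z-axis ⇒ p depends on x, y only through x² + y².
From the visible intercepts: a circular section at z = -2 has radius between 1 and 2; no x-intercept at any integer in the box.
Fitting integer coefficients to these (and the overall shape) gives p.

2*x^2 + 2*y^2 + 3*z + 2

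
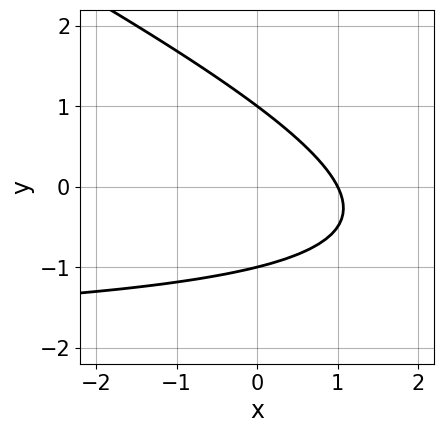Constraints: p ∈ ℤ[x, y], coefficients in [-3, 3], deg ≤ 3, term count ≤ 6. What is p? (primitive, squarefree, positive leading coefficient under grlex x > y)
x*y + 2*y^2 + 2*x - 2

First, degree: a generic line meets the curve in up to 2 points, so deg p = 2.
Next, from the axis intercepts and sections: among the integer gridlines, it crosses the y-axis at y ∈ {-1, 1}; it crosses the x-axis at the gridline x = 1.
Finally, fitting integer coefficients to these (and the overall shape) gives p.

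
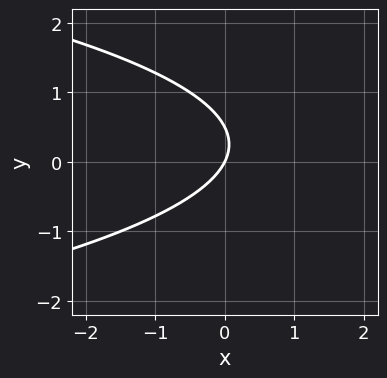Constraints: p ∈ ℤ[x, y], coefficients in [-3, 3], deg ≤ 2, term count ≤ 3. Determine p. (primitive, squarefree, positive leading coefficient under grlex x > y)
2*y^2 + 2*x - y

First, the degree is 2 — no degree-1 curve has this shape.
Then, observable constraints: it meets the y-axis at y = 0 (among the integer gridlines); one x-axis crossing is at x = 0.
Finally, putting this together gives p.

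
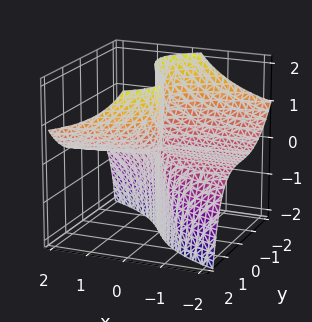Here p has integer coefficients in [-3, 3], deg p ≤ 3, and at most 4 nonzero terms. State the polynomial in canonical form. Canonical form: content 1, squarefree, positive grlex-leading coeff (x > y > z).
y^3 - 3*x*z - 2*y*z

Degree: a generic line meets the surface in up to 3 points, so deg p = 3.
Checking where it meets the axes: every point of the x-axis in the box is on the surface; one y-axis crossing is at y = 0.
Solving for integer coefficients yields p as stated.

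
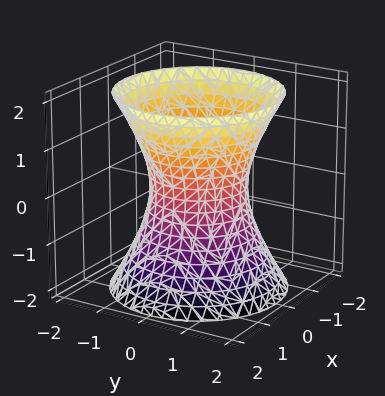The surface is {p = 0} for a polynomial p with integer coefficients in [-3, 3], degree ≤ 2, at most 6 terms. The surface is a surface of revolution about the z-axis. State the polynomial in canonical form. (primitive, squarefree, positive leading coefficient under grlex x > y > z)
1. The degree is 2 — no degree-1 surface has this shape.
2. Symmetries: rotational symmetry about the z-axis ⇒ p depends on x, y only through x² + y².
3. Reading off the gridlines: the surface avoids every integer z-axis point in the box; among the integer gridlines, it crosses the x-axis at x ∈ {-1, 1}; among the integer gridlines, it crosses the y-axis at y ∈ {-1, 1}.
4. The integer polynomial consistent with all of this is the stated p.

2*x^2 + 2*y^2 - z^2 - 2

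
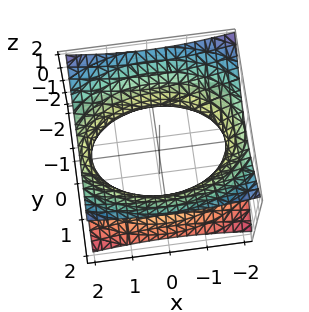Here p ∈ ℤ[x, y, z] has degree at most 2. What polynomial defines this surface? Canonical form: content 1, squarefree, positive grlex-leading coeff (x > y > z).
1. deg p = 2. One connected sheet with a waist; a quadric.
2. Symmetries: it's symmetric under z → −z, forcing even powers of z; mirror symmetry x ↦ −x ⇒ only even powers of x; mirror symmetry y ↦ −y ⇒ only even powers of y.
3. From the visible intercepts: no z-intercept at any integer in the box.
4. Solving for integer coefficients yields p as stated.

x^2 + 2*y^2 - 3*z^2 - 3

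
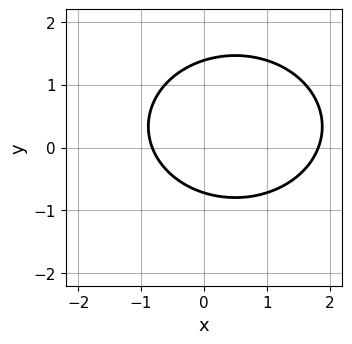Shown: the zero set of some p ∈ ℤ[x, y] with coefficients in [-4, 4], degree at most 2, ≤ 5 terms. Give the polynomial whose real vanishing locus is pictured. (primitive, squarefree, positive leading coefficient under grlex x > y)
2*x^2 + 3*y^2 - 2*x - 2*y - 3

1. deg p = 2. No degree-1 curve has this shape.
2. Putting this together gives p.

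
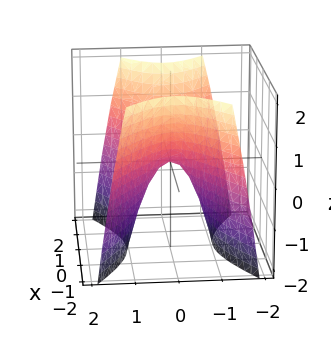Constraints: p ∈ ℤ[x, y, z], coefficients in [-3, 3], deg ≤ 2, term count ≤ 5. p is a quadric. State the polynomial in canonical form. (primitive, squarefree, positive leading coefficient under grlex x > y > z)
1. deg p = 2. A saddle surface; a quadric.
2. Symmetries: mirror symmetry x ↦ −x ⇒ only even powers of x; mirror symmetry y ↦ −y ⇒ only even powers of y.
3. Against the integer gridlines: it meets the y-axis at y = 0 (among the integer gridlines); one x-axis crossing is at x = 0; it meets the z-axis at z = 0 (among the integer gridlines).
4. Matching integer coefficients to the picture gives p.

x^2 - 2*y^2 - z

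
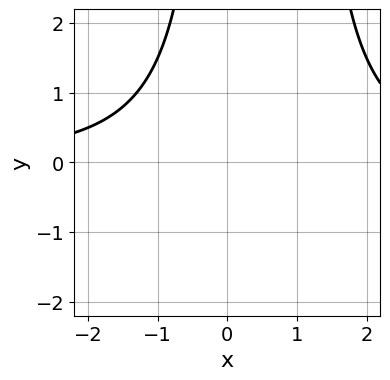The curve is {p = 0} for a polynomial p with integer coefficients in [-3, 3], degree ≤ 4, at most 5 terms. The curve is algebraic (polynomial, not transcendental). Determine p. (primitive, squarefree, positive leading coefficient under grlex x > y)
deg p = 3. A generic line meets the curve in up to 3 points.
Against the integer gridlines: it misses every integer gridline on the x-axis; it misses every integer gridline on the y-axis.
Solving for integer coefficients yields p as stated.

x^2*y - x*y - 3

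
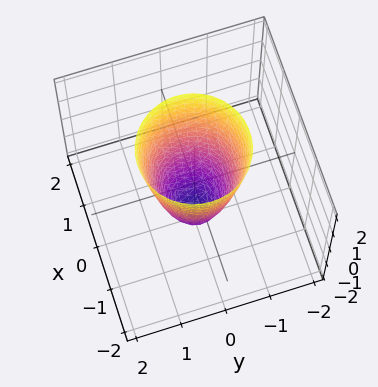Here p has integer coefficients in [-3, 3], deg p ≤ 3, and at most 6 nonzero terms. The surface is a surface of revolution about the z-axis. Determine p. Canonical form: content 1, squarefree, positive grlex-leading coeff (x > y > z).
3*x^2 + 3*y^2 - z - 2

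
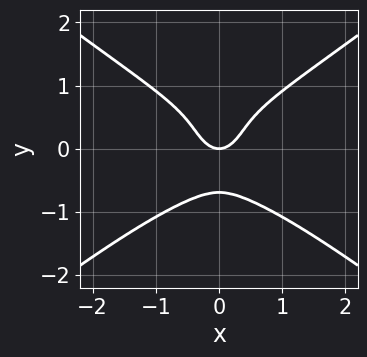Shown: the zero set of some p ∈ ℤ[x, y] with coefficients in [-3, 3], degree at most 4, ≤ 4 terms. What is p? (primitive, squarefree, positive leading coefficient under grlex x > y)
(a) Degree: no degree-3 curve has this shape, so deg p = 4.
(b) Symmetries: the x ↦ −x reflection is a symmetry, so x appears only in even powers.
(c) From the visible intercepts: one y-axis crossing is at y = 0; it meets the x-axis at x = 0 (among the integer gridlines).
(d) Putting this together gives p.

x^4 - 3*y^4 + 2*x^2 - y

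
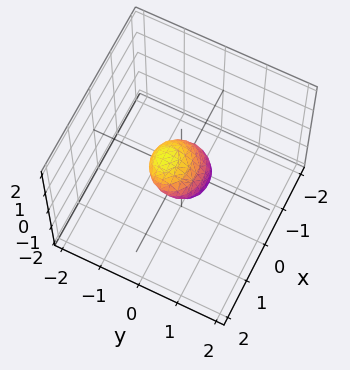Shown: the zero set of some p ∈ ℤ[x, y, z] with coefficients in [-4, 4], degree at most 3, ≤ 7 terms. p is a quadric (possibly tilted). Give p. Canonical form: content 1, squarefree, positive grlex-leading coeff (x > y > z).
2*x^2 - x*z + 3*y^2 + 3*y*z + 3*z^2 - 1

(a) Degree: a generic line meets the surface in up to 2 points, so deg p = 2.
(b) Solving for integer coefficients yields p as stated.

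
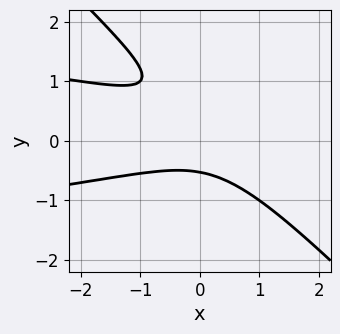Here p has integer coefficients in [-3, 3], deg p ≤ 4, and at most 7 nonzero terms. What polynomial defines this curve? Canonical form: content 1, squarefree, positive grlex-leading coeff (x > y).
1. Degree: no degree-2 curve has this shape, so deg p = 3.
2. Against the integer gridlines: it misses every integer gridline on the x-axis.
3. Matching integer coefficients to the picture gives p.

3*x*y^2 + 3*y^3 + x^2 - 2*y^2 + 1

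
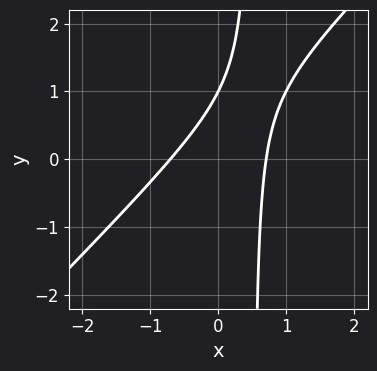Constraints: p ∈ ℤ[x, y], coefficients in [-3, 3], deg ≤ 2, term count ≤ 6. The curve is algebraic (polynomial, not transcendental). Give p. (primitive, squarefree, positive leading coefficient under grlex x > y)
2*x^2 - 2*x*y + y - 1

(a) The degree is 2 — a generic line meets the curve in up to 2 points.
(b) From the axis intercepts and sections: one y-axis crossing is at y = 1.
(c) Solving for integer coefficients yields p as stated.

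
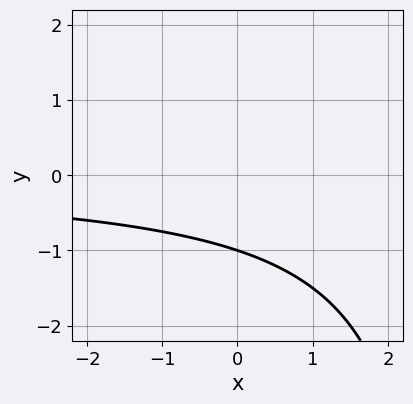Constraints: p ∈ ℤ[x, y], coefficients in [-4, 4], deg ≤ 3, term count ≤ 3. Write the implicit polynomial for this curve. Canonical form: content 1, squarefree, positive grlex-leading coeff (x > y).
x*y - 3*y - 3

(a) Degree: the shape is more complex than any degree-1 curve, so deg p = 2.
(b) Reading off the gridlines: it misses every integer gridline on the x-axis; one y-axis crossing is at y = -1.
(c) Assembling these constraints gives the stated polynomial.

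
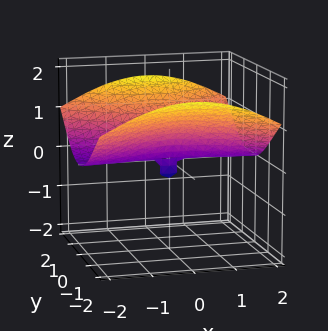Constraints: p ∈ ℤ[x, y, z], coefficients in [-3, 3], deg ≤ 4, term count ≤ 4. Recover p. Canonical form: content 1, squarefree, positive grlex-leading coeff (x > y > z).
1. Degree: a generic line meets the surface in up to 3 points, so deg p = 3.
2. Against the integer gridlines: every point of the x-axis in the box is on the surface; it meets the y-axis at y = 0 (among the integer gridlines); it meets the z-axis at z = 0 (among the integer gridlines).
3. Matching integer coefficients to the picture gives p.

2*x^2*z + 2*z^3 - 3*y^2 + z^2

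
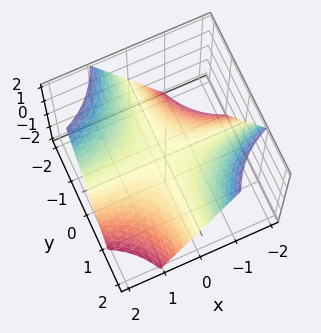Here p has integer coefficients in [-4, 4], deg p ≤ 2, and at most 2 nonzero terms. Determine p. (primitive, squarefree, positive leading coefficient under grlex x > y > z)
1. The degree is 2 — a hyperbolic paraboloid; a quadric.
2. Checking where it meets the axes: the visible x-axis segment lies entirely on the surface; every point of the y-axis in the box is on the surface; one z-axis crossing is at z = 0.
3. Solving for integer coefficients yields p as stated.

x*y + z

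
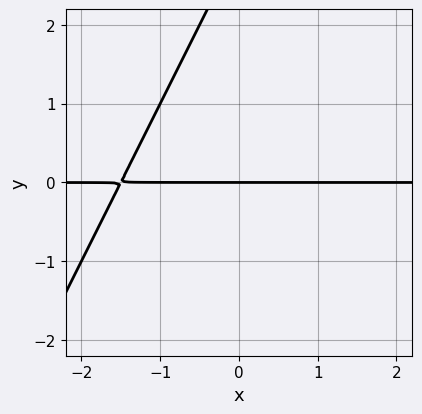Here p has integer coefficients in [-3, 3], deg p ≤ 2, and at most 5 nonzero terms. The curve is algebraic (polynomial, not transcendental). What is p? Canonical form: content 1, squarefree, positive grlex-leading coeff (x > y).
2*x*y - y^2 + 3*y

1. The degree is 2 — the shape is more complex than any degree-1 curve.
2. Against the integer gridlines: the visible x-axis segment lies entirely on the curve; it meets the y-axis at y = 0 (among the integer gridlines).
3. Fitting integer coefficients to these (and the overall shape) gives p.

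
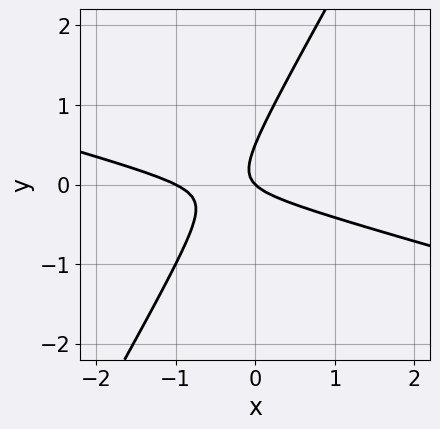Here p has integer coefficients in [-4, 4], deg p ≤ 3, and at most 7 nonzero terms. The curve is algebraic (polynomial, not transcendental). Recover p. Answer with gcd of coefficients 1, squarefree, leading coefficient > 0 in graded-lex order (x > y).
x^2 + 3*x*y - 2*y^2 + x + y

(a) deg p = 2. A generic line meets the curve in up to 2 points.
(b) Against the integer gridlines: the x-axis gridline crossings are at x ∈ {-1, 0}; it meets the y-axis at y = 0 (among the integer gridlines).
(c) Together with the visible shape, these determine p as stated.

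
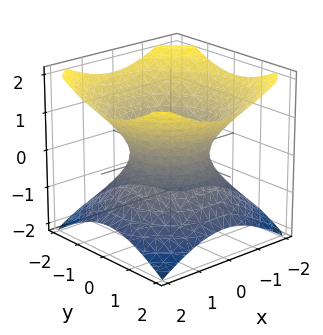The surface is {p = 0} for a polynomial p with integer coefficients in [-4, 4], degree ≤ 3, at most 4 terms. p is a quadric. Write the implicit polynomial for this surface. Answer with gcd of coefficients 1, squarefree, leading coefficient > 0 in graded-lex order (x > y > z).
2*x^2 + 2*y^2 - 3*z^2 - 2

First, degree: an hourglass — one-sheet hyperboloid; a quadric, so deg p = 2.
Then, symmetries: it's symmetric under z → −z, forcing even powers of z; the surface is invariant under rotation about z: p = q(x² + y², z).
Next, observable constraints: among the integer gridlines, it crosses the x-axis at x ∈ {-1, 1}; the y-axis gridline crossings are at y ∈ {-1, 1}; the surface avoids every integer z-axis point in the box.
Finally, the integer polynomial consistent with all of this is the stated p.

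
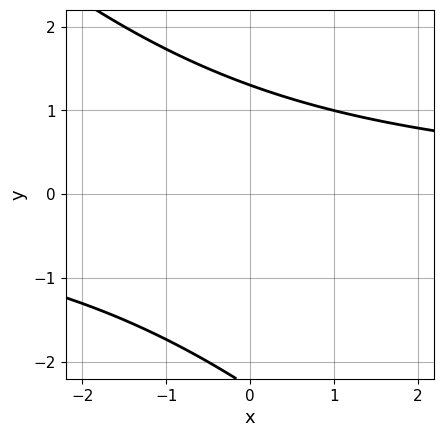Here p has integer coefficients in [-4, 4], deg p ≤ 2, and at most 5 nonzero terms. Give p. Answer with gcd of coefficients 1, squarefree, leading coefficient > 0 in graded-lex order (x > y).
1. The degree is 2 — the shape is more complex than any degree-1 curve.
2. From the visible intercepts: the curve avoids every integer x-axis point in the box.
3. Assembling these constraints gives the stated polynomial.

x*y + y^2 + y - 3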